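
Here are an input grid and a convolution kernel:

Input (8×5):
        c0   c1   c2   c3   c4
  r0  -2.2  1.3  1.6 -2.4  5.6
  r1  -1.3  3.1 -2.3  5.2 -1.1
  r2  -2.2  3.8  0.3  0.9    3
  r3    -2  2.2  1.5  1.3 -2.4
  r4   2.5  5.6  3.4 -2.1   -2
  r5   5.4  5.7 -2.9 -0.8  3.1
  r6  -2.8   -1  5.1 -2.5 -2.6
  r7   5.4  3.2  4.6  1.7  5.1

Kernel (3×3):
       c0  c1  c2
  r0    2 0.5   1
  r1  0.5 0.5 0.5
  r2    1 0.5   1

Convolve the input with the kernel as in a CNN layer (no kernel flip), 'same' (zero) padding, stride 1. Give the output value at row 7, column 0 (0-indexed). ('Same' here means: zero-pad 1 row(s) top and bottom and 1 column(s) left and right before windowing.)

The receptive field on the zero-padded input at this output position is [0 -2.8 -1 / 0 5.4 3.2 / 0 0 0]. Elementwise product with the kernel and sum: 0·2 + -2.8·0.5 + -1·1 + 0·0.5 + 5.4·0.5 + 3.2·0.5 + 0·1 + 0·0.5 + 0·1.

1.9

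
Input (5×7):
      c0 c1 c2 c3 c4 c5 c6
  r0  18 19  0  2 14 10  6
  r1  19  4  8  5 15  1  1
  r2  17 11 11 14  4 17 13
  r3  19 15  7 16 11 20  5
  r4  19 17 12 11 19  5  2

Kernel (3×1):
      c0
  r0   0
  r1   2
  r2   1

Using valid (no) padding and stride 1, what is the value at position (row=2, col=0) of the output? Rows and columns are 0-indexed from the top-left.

57

The receptive field on the input at this output position is [17 / 19 / 19]. Elementwise product with the kernel and sum: 19·2 + 19·1.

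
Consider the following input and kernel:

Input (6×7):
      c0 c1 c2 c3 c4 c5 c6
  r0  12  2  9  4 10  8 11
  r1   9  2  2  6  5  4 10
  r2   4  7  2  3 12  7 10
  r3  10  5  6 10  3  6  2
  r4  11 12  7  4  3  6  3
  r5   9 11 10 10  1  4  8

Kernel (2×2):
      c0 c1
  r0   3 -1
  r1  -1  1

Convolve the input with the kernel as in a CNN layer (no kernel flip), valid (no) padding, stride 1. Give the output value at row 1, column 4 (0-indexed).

The receptive field on the input at this output position is [5 4 / 12 7]. Elementwise product with the kernel and sum: 5·3 + 4·-1 + 12·-1 + 7·1.

6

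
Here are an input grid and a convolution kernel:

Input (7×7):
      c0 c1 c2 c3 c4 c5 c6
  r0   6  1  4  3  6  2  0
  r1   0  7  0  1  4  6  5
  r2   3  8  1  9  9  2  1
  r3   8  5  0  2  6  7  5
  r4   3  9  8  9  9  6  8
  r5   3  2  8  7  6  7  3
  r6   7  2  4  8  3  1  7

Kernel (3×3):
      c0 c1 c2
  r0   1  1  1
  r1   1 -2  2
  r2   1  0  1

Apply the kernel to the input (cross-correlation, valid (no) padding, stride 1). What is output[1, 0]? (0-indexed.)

The receptive field on the input at this output position is [0 7 0 / 3 8 1 / 8 5 0]. Elementwise product with the kernel and sum: 0·1 + 7·1 + 0·1 + 3·1 + 8·-2 + 1·2 + 8·1 + 0·1.

4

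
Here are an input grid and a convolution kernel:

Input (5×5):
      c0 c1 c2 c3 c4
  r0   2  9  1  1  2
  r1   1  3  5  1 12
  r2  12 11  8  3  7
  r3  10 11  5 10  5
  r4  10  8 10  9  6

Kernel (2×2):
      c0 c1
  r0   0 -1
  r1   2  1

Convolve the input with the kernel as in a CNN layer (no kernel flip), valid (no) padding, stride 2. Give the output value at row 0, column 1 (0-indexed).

The receptive field on the input at this output position is [1 1 / 5 1]. Elementwise product with the kernel and sum: 1·-1 + 5·2 + 1·1.

10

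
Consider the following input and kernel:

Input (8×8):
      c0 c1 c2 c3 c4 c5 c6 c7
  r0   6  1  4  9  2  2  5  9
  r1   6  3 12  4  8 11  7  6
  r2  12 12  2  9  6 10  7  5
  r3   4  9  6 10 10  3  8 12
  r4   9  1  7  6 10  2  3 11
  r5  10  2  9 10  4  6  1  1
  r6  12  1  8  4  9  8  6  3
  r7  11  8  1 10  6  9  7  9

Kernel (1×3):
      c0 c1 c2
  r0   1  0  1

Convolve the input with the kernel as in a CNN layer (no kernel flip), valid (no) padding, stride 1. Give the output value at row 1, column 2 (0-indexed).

20

The receptive field on the input at this output position is [12 4 8]. Elementwise product with the kernel and sum: 12·1 + 8·1.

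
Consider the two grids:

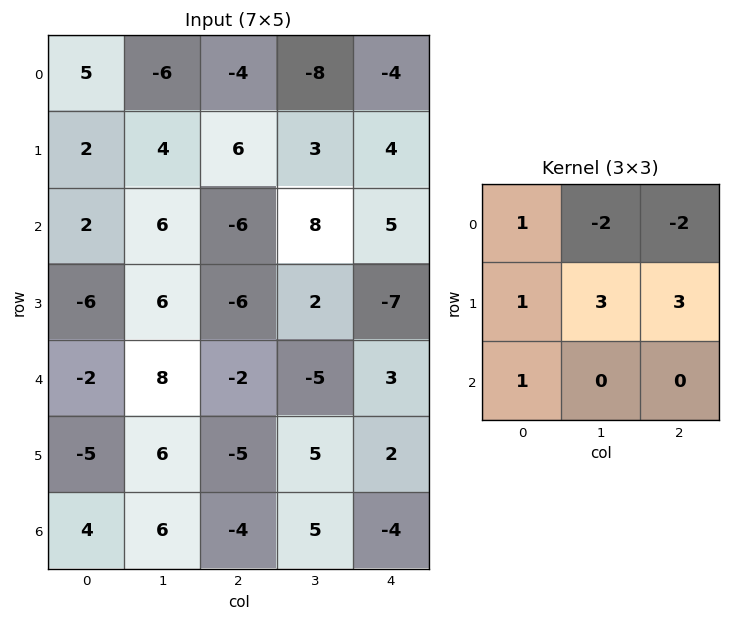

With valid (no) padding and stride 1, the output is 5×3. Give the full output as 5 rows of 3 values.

Output[0,0]: The receptive field on the input at this output position is [5 -6 -4 / 2 4 6 / 2 6 -6]. Elementwise product with the kernel and sum: 5·1 + -6·-2 + -4·-2 + 2·1 + 4·3 + 6·3 + 2·1.
Output[0,1]: The receptive field on the input at this output position is [-6 -4 -8 / 4 6 3 / 6 -6 8]. Elementwise product with the kernel and sum: -6·1 + -4·-2 + -8·-2 + 4·1 + 6·3 + 3·3 + 6·1.

59 55 41
-22 4 19
-6 4 -55
5 7 -9
-12 34 14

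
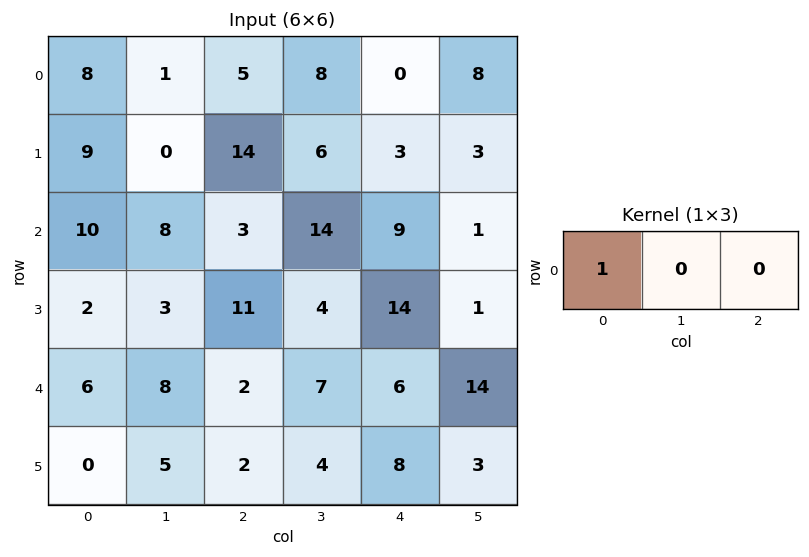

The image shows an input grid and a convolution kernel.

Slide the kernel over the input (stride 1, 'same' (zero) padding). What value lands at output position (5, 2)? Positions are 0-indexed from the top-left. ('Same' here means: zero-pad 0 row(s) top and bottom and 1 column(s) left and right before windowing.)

The receptive field on the zero-padded input at this output position is [5 2 4]. Elementwise product with the kernel and sum: 5·1.

5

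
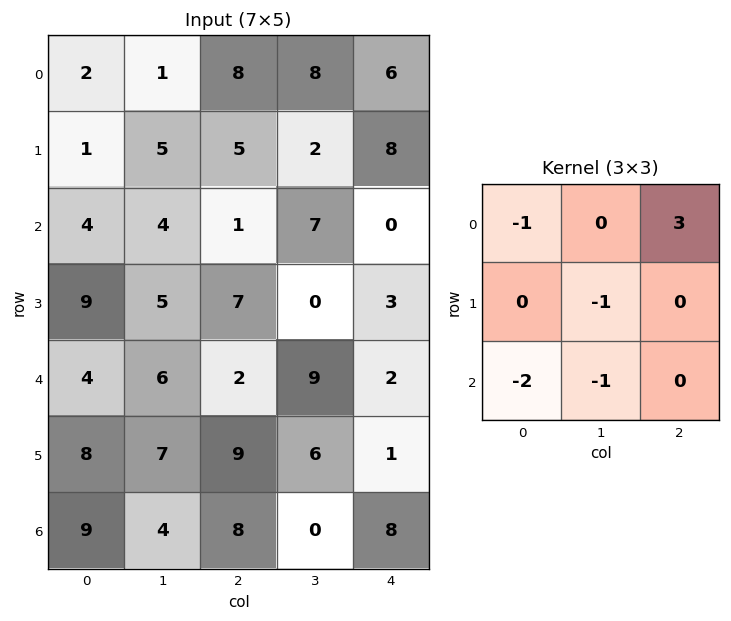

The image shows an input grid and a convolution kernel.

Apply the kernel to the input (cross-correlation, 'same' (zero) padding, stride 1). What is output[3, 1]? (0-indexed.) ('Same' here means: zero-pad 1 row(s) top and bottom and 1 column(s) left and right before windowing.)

The receptive field on the zero-padded input at this output position is [4 4 1 / 9 5 7 / 4 6 2]. Elementwise product with the kernel and sum: 4·-1 + 1·3 + 5·-1 + 4·-2 + 6·-1.

-20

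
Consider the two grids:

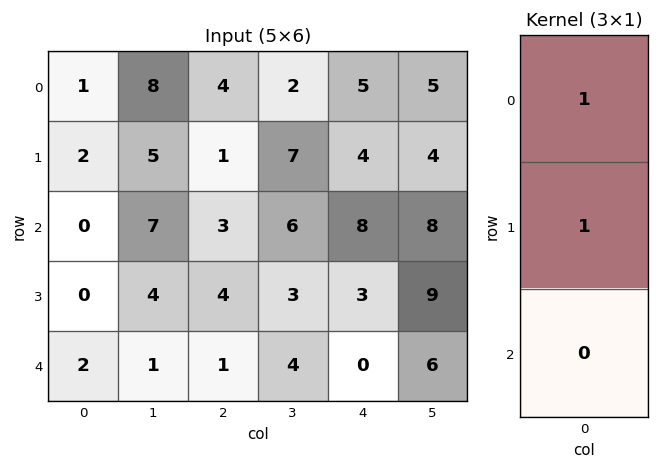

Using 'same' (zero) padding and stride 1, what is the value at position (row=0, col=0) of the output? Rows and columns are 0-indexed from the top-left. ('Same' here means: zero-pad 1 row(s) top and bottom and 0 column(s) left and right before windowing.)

The receptive field on the zero-padded input at this output position is [0 / 1 / 2]. Elementwise product with the kernel and sum: 0·1 + 1·1.

1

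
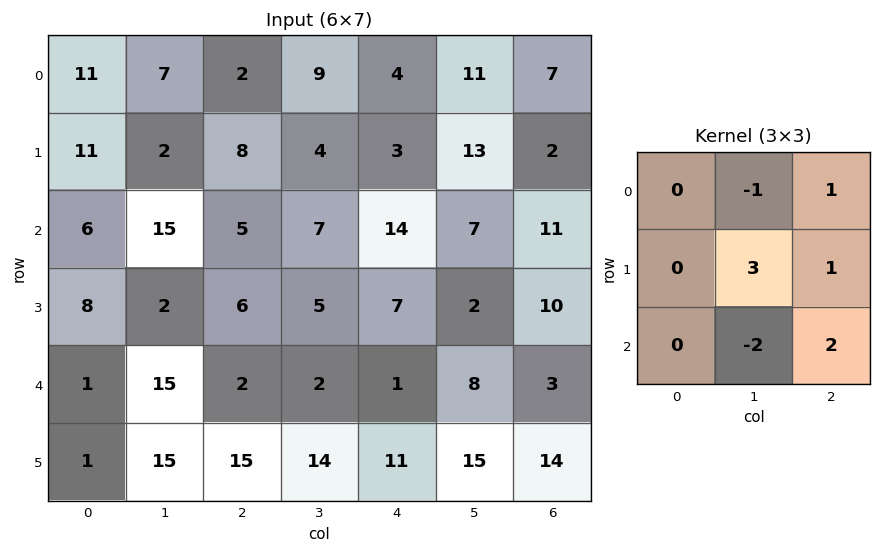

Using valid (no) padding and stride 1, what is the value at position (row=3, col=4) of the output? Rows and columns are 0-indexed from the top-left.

33

The receptive field on the input at this output position is [7 2 10 / 1 8 3 / 11 15 14]. Elementwise product with the kernel and sum: 2·-1 + 10·1 + 8·3 + 3·1 + 15·-2 + 14·2.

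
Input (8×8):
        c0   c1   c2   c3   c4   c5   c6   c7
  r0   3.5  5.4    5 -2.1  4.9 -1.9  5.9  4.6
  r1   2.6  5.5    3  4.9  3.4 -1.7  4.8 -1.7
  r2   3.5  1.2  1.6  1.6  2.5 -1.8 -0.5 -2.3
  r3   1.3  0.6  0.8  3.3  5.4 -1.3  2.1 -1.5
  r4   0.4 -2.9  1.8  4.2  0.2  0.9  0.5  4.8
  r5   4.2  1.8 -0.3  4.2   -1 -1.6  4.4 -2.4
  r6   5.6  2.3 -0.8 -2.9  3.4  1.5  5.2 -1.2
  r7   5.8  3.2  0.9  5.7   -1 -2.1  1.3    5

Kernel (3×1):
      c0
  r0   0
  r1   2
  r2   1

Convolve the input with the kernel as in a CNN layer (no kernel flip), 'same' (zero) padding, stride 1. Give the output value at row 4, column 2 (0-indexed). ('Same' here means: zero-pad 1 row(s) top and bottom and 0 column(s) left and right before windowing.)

The receptive field on the zero-padded input at this output position is [0.8 / 1.8 / -0.3]. Elementwise product with the kernel and sum: 1.8·2 + -0.3·1.

3.3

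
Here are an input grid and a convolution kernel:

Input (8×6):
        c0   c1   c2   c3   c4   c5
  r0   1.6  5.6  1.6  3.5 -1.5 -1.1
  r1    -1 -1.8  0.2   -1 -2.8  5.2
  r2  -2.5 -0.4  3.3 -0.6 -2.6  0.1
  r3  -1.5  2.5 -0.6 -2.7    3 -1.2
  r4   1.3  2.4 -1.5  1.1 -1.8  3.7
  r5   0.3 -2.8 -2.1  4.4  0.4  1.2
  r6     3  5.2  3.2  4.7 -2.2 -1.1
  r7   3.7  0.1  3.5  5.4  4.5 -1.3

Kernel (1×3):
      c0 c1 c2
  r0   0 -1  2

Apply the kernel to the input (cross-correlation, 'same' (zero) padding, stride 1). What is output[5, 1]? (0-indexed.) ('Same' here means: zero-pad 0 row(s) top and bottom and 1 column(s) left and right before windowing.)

-1.4

The receptive field on the zero-padded input at this output position is [0.3 -2.8 -2.1]. Elementwise product with the kernel and sum: -2.8·-1 + -2.1·2.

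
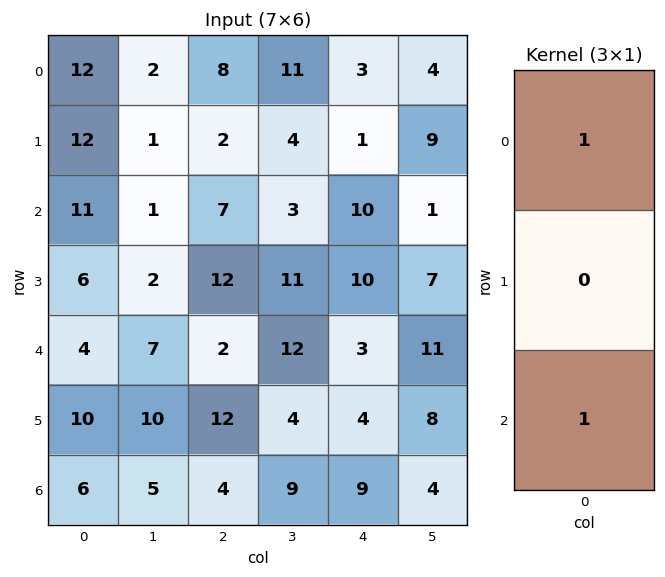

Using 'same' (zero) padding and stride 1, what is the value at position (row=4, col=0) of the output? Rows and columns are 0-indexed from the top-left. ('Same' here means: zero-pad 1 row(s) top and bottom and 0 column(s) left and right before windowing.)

16

The receptive field on the zero-padded input at this output position is [6 / 4 / 10]. Elementwise product with the kernel and sum: 6·1 + 10·1.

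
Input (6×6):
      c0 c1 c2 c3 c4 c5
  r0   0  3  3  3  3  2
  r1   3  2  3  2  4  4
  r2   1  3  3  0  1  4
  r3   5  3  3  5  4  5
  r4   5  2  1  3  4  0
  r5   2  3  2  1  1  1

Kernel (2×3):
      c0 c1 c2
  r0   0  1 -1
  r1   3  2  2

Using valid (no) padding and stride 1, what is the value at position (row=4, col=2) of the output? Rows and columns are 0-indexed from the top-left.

The receptive field on the input at this output position is [1 3 4 / 2 1 1]. Elementwise product with the kernel and sum: 3·1 + 4·-1 + 2·3 + 1·2 + 1·2.

9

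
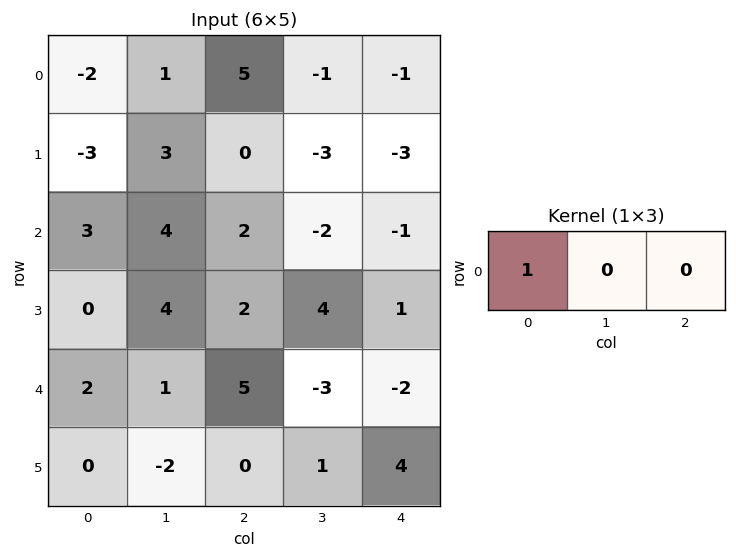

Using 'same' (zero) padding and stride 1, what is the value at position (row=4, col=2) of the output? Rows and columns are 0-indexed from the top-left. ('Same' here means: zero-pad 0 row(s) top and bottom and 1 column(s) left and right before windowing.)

The receptive field on the zero-padded input at this output position is [1 5 -3]. Elementwise product with the kernel and sum: 1·1.

1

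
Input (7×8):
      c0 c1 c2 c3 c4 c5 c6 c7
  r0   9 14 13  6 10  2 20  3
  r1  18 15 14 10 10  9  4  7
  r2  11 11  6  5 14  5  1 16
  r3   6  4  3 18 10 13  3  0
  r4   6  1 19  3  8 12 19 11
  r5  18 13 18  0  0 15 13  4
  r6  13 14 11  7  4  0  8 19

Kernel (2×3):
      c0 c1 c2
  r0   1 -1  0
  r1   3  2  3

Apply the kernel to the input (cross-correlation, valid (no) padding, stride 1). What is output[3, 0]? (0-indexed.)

The receptive field on the input at this output position is [6 4 3 / 6 1 19]. Elementwise product with the kernel and sum: 6·1 + 4·-1 + 6·3 + 1·2 + 19·3.

79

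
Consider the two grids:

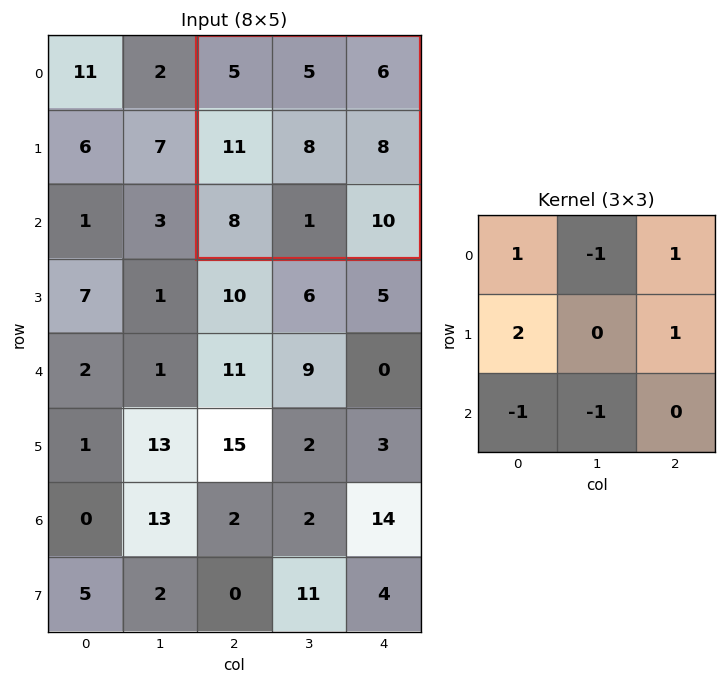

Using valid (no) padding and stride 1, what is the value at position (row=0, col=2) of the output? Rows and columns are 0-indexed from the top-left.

The receptive field on the input at this output position is [5 5 6 / 11 8 8 / 8 1 10]. Elementwise product with the kernel and sum: 5·1 + 5·-1 + 6·1 + 11·2 + 8·1 + 8·-1 + 1·-1.

27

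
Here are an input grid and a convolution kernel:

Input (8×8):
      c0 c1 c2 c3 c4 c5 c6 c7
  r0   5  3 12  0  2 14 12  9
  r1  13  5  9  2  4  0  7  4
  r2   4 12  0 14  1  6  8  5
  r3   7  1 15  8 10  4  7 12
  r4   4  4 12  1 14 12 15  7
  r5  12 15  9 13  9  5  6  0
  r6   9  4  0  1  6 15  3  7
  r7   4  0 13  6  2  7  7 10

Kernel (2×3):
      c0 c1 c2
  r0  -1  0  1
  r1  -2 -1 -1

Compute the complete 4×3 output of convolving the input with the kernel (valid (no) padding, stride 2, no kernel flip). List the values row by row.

-33 -34 -5
-34 -47 -24
-40 -38 -28
-30 -28 -21

Output[0,0]: The receptive field on the input at this output position is [5 3 12 / 13 5 9]. Elementwise product with the kernel and sum: 5·-1 + 12·1 + 13·-2 + 5·-1 + 9·-1.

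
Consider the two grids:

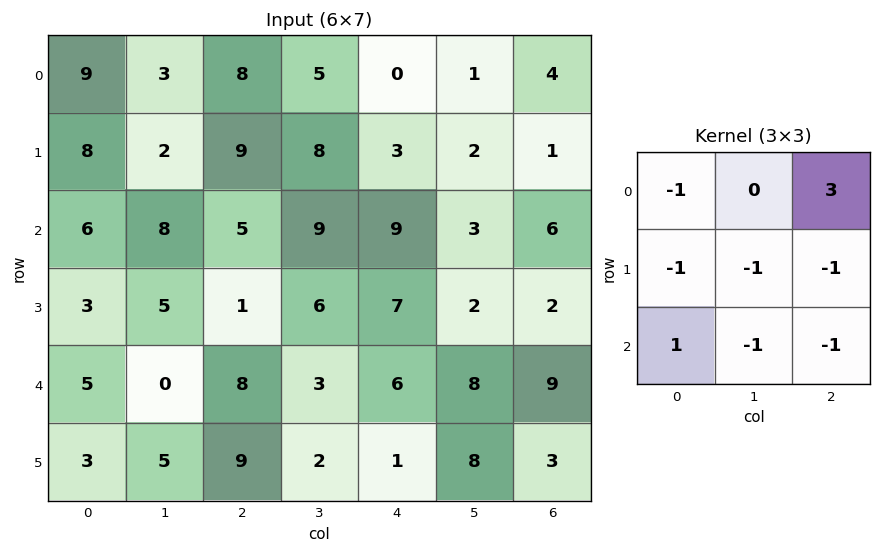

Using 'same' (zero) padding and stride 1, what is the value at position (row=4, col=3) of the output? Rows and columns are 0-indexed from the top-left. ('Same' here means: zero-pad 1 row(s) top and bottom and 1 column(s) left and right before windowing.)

The receptive field on the zero-padded input at this output position is [1 6 7 / 8 3 6 / 9 2 1]. Elementwise product with the kernel and sum: 1·-1 + 7·3 + 8·-1 + 3·-1 + 6·-1 + 9·1 + 2·-1 + 1·-1.

9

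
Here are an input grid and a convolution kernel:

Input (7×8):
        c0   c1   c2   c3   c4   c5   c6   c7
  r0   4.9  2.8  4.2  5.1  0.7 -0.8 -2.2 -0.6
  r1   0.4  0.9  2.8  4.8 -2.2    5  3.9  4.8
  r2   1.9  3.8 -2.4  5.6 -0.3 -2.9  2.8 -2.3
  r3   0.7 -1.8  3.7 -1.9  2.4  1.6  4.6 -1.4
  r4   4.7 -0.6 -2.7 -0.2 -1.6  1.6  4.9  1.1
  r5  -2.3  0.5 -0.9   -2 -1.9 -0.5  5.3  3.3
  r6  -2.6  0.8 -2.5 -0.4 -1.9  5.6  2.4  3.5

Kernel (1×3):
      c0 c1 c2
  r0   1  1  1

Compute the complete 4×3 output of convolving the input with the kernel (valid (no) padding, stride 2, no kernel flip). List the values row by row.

Output[0,0]: The receptive field on the input at this output position is [4.9 2.8 4.2]. Elementwise product with the kernel and sum: 4.9·1 + 2.8·1 + 4.2·1.

11.9 10 -2.3
3.3 2.9 -0.4
1.4 -4.5 4.9
-4.3 -4.8 6.1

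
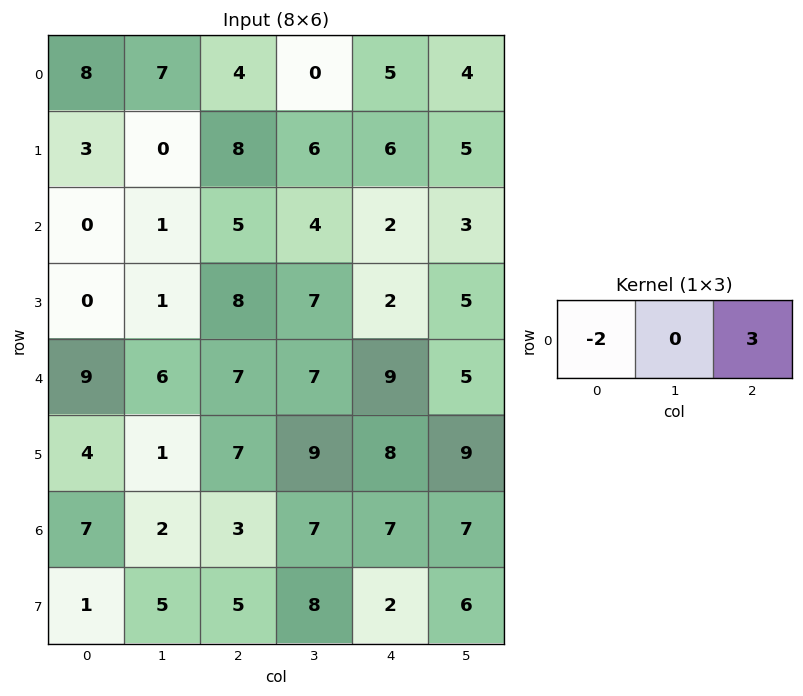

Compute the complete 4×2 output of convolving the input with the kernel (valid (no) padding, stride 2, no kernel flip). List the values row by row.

-4 7
15 -4
3 13
-5 15

Output[0,0]: The receptive field on the input at this output position is [8 7 4]. Elementwise product with the kernel and sum: 8·-2 + 4·3.
Output[0,1]: The receptive field on the input at this output position is [4 0 5]. Elementwise product with the kernel and sum: 4·-2 + 5·3.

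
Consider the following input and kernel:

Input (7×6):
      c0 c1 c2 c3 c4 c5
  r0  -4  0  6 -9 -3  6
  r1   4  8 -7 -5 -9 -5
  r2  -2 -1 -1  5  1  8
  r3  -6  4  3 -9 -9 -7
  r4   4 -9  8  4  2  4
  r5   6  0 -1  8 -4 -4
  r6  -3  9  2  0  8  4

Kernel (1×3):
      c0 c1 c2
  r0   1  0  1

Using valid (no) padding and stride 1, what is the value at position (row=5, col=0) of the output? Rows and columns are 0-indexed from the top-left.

The receptive field on the input at this output position is [6 0 -1]. Elementwise product with the kernel and sum: 6·1 + -1·1.

5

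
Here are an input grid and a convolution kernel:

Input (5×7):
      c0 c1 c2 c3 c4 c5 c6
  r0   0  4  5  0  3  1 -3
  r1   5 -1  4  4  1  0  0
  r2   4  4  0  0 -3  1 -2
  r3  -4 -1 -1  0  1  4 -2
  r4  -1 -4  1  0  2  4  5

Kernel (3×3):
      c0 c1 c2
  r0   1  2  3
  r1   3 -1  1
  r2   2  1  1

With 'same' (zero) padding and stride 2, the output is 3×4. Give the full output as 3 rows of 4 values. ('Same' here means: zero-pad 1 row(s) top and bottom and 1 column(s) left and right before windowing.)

Output[0,0]: The receptive field on the zero-padded input at this output position is [0 0 0 / 0 0 4 / 0 5 -1]. Elementwise product with the kernel and sum: 0·1 + 0·2 + 0·3 + 0·3 + 0·-1 + 4·1 + 0·2 + 5·1 + -1·1.

8 13 7 6
2 28 15 11
-14 -16 16 7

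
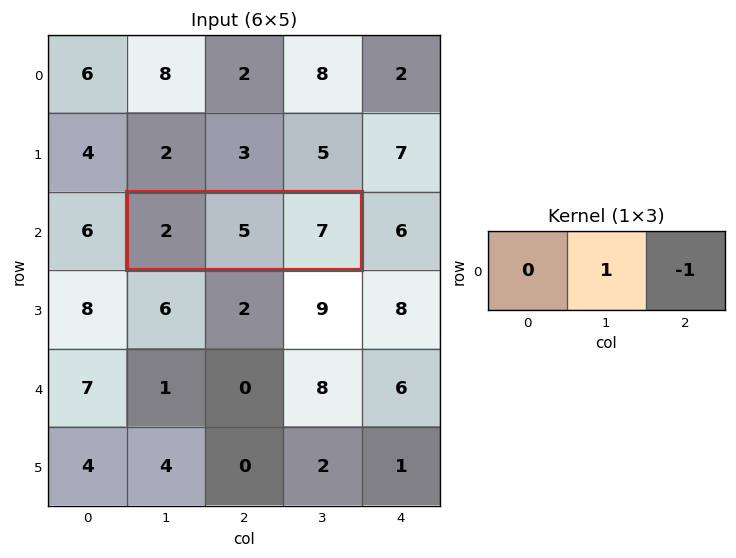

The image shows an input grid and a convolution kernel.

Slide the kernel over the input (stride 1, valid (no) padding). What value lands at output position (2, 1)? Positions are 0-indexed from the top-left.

-2

The receptive field on the input at this output position is [2 5 7]. Elementwise product with the kernel and sum: 5·1 + 7·-1.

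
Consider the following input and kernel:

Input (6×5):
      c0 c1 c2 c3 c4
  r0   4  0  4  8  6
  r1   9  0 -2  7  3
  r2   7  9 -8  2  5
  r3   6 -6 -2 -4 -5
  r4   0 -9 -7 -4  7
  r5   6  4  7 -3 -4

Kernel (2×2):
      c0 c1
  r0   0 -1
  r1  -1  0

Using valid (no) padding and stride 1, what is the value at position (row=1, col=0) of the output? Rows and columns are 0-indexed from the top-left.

The receptive field on the input at this output position is [9 0 / 7 9]. Elementwise product with the kernel and sum: 0·-1 + 7·-1.

-7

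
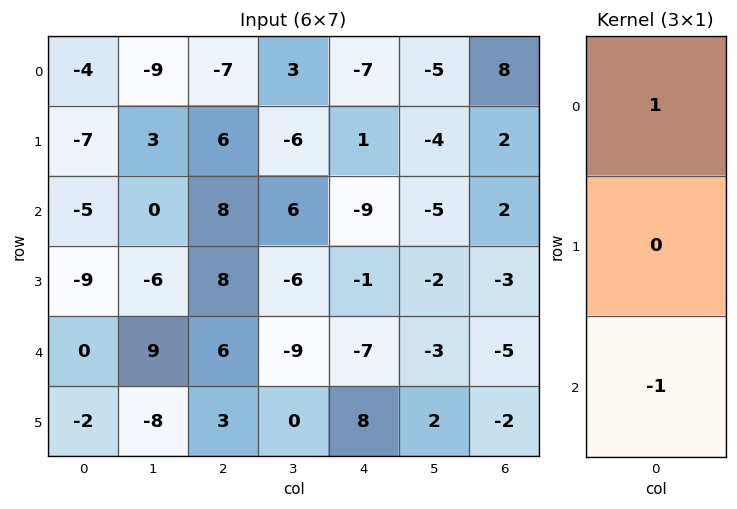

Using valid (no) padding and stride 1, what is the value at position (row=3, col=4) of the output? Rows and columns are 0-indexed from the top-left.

The receptive field on the input at this output position is [-1 / -7 / 8]. Elementwise product with the kernel and sum: -1·1 + 8·-1.

-9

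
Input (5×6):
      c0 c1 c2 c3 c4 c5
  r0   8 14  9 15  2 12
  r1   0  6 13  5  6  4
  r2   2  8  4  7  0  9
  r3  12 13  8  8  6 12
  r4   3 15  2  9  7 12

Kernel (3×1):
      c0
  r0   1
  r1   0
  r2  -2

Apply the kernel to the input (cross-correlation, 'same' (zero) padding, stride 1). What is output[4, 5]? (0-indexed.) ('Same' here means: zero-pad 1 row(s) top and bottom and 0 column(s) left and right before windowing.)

12

The receptive field on the zero-padded input at this output position is [12 / 12 / 0]. Elementwise product with the kernel and sum: 12·1 + 0·-2.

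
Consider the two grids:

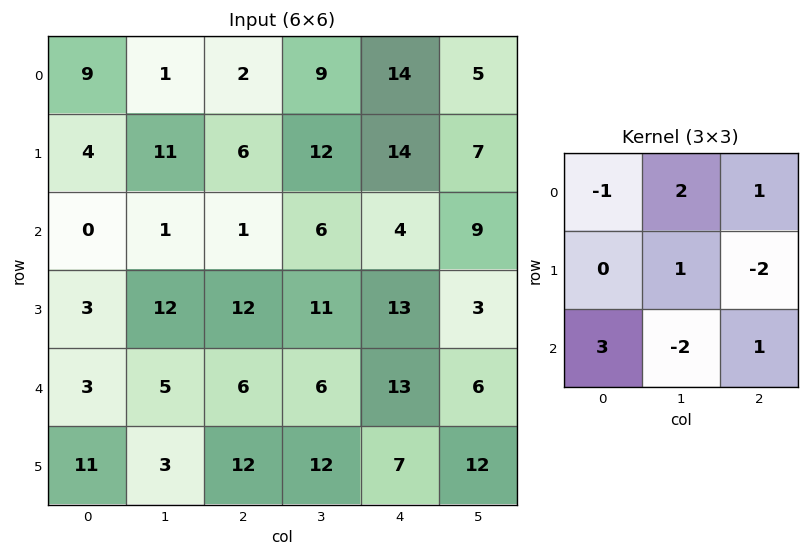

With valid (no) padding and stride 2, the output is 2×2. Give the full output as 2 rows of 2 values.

-7 9
-4 19

Output[0,0]: The receptive field on the input at this output position is [9 1 2 / 4 11 6 / 0 1 1]. Elementwise product with the kernel and sum: 9·-1 + 1·2 + 2·1 + 11·1 + 6·-2 + 0·3 + 1·-2 + 1·1.
Output[0,1]: The receptive field on the input at this output position is [2 9 14 / 6 12 14 / 1 6 4]. Elementwise product with the kernel and sum: 2·-1 + 9·2 + 14·1 + 12·1 + 14·-2 + 1·3 + 6·-2 + 4·1.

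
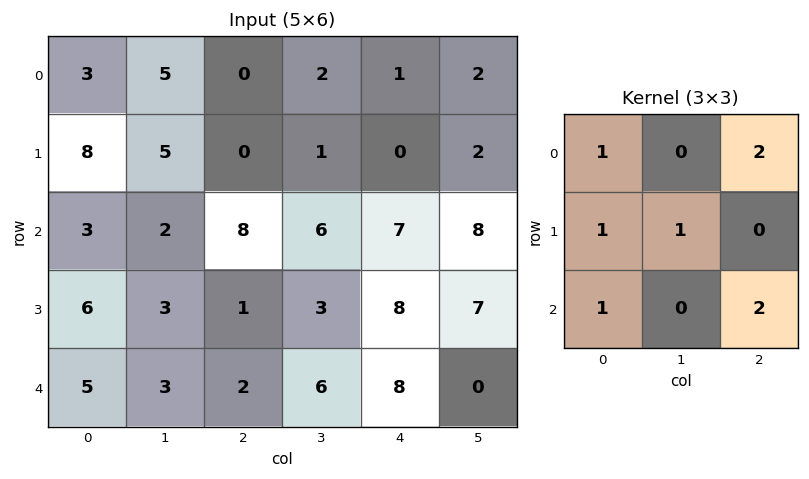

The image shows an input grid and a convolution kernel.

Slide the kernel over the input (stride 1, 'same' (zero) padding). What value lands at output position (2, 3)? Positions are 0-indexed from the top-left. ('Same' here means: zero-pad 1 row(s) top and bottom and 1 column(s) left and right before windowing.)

31

The receptive field on the zero-padded input at this output position is [0 1 0 / 8 6 7 / 1 3 8]. Elementwise product with the kernel and sum: 0·1 + 0·2 + 8·1 + 6·1 + 1·1 + 8·2.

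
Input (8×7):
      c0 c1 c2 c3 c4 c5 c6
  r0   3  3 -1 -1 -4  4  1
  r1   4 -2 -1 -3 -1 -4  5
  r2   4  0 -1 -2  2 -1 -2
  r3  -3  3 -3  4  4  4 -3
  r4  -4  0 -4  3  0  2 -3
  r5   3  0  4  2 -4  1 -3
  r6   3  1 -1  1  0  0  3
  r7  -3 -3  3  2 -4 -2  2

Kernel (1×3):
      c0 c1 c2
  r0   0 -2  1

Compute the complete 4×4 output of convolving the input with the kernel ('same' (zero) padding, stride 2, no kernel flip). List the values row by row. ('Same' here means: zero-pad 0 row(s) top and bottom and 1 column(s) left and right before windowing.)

Output[0,0]: The receptive field on the zero-padded input at this output position is [0 3 3]. Elementwise product with the kernel and sum: 3·-2 + 3·1.

-3 1 12 -2
-8 0 -5 4
8 11 2 6
-5 3 0 -6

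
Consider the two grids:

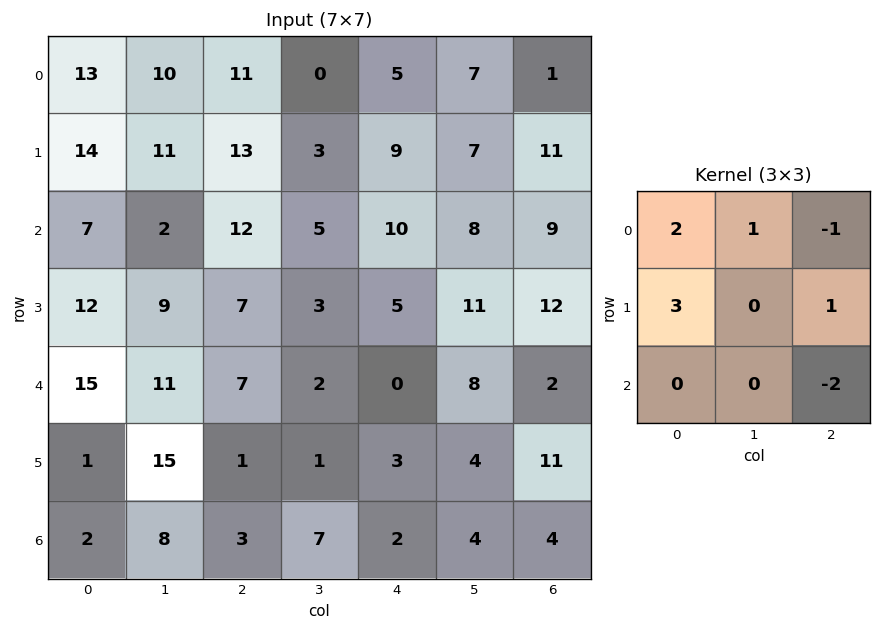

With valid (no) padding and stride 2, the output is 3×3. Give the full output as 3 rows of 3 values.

56 45 36
33 45 42
32 18 18

Output[0,0]: The receptive field on the input at this output position is [13 10 11 / 14 11 13 / 7 2 12]. Elementwise product with the kernel and sum: 13·2 + 10·1 + 11·-1 + 14·3 + 13·1 + 12·-2.
Output[0,1]: The receptive field on the input at this output position is [11 0 5 / 13 3 9 / 12 5 10]. Elementwise product with the kernel and sum: 11·2 + 0·1 + 5·-1 + 13·3 + 9·1 + 10·-2.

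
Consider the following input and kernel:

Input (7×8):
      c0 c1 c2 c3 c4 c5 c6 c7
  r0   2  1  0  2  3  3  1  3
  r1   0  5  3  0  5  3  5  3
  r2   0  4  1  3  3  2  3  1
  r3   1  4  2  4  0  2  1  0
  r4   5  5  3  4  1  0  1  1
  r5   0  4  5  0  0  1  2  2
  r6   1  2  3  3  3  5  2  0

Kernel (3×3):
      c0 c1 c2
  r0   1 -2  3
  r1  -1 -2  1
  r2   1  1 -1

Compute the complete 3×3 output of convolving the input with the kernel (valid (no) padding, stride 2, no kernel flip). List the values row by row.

Output[0,0]: The receptive field on the input at this output position is [2 1 0 / 0 5 3 / 0 4 1]. Elementwise product with the kernel and sum: 2·1 + 1·-2 + 0·3 + 0·-1 + 5·-2 + 3·1 + 0·1 + 4·1 + 1·-1.
Output[0,1]: The receptive field on the input at this output position is [0 2 3 / 3 0 5 / 1 3 3]. Elementwise product with the kernel and sum: 0·1 + 2·-2 + 3·3 + 3·-1 + 0·-2 + 5·1 + 1·1 + 3·1 + 3·-1.

-4 8 -4
-5 0 5
1 -4 10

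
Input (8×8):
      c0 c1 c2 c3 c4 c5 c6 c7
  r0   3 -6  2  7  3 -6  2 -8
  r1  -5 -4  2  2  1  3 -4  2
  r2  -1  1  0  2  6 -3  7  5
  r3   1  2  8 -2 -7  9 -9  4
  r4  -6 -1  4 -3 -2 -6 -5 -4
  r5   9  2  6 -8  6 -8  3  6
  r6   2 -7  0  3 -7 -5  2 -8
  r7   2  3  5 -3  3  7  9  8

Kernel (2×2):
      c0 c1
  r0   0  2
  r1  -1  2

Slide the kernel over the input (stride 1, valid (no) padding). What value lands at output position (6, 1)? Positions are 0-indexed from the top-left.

7

The receptive field on the input at this output position is [-7 0 / 3 5]. Elementwise product with the kernel and sum: 0·2 + 3·-1 + 5·2.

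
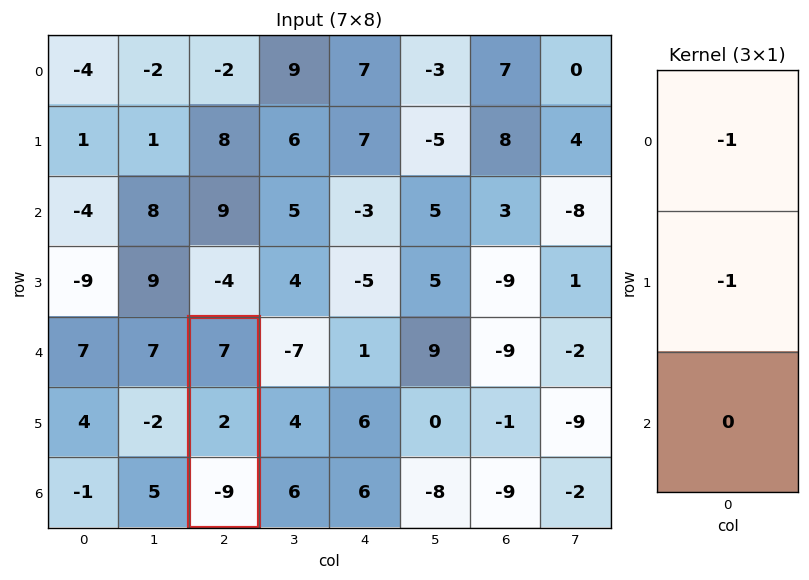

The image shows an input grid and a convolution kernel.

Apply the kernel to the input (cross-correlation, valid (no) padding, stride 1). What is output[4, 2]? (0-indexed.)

-9

The receptive field on the input at this output position is [7 / 2 / -9]. Elementwise product with the kernel and sum: 7·-1 + 2·-1.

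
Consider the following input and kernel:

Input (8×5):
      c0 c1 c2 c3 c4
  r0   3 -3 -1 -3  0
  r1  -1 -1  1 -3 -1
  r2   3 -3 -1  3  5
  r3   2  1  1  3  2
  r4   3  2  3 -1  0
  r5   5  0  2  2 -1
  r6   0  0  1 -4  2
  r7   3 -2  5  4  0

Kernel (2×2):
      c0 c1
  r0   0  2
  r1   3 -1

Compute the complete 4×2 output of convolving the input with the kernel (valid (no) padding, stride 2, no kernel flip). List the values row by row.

-8 0
-1 6
19 2
11 3

Output[0,0]: The receptive field on the input at this output position is [3 -3 / -1 -1]. Elementwise product with the kernel and sum: -3·2 + -1·3 + -1·-1.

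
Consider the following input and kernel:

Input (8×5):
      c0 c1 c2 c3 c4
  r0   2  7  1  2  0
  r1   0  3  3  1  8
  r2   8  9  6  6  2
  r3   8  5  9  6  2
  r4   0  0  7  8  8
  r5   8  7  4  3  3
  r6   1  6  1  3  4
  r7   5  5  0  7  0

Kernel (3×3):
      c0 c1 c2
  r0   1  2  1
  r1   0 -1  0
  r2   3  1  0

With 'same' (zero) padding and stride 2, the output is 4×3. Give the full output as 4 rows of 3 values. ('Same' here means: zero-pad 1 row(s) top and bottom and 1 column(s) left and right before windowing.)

-2 11 11
3 28 35
29 47 14
27 32 26

Output[0,0]: The receptive field on the zero-padded input at this output position is [0 0 0 / 0 2 7 / 0 0 3]. Elementwise product with the kernel and sum: 0·1 + 0·2 + 0·1 + 2·-1 + 0·3 + 0·1.
Output[0,1]: The receptive field on the zero-padded input at this output position is [0 0 0 / 7 1 2 / 3 3 1]. Elementwise product with the kernel and sum: 0·1 + 0·2 + 0·1 + 1·-1 + 3·3 + 3·1.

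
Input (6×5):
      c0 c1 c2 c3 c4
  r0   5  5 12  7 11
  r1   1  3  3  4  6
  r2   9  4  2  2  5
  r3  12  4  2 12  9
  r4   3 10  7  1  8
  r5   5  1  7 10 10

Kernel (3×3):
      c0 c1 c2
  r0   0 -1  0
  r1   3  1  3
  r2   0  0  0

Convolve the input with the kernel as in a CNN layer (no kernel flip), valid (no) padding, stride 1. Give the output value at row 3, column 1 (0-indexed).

38

The receptive field on the input at this output position is [4 2 12 / 10 7 1 / 1 7 10]. Elementwise product with the kernel and sum: 2·-1 + 10·3 + 7·1 + 1·3.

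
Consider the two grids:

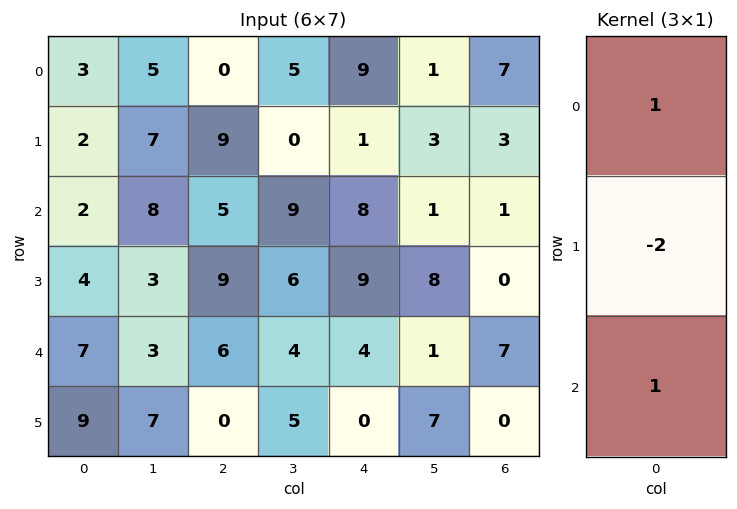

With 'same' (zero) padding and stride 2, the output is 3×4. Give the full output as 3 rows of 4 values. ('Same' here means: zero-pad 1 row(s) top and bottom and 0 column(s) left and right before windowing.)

-4 9 -17 -11
2 8 -6 1
-1 -3 1 -14

Output[0,0]: The receptive field on the zero-padded input at this output position is [0 / 3 / 2]. Elementwise product with the kernel and sum: 0·1 + 3·-2 + 2·1.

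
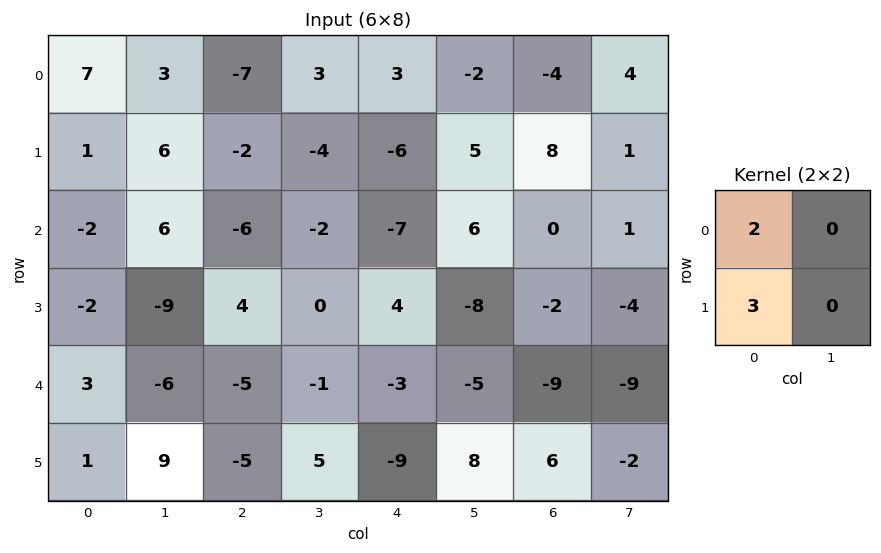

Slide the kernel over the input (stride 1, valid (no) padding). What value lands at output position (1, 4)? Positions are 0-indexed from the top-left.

-33

The receptive field on the input at this output position is [-6 5 / -7 6]. Elementwise product with the kernel and sum: -6·2 + -7·3.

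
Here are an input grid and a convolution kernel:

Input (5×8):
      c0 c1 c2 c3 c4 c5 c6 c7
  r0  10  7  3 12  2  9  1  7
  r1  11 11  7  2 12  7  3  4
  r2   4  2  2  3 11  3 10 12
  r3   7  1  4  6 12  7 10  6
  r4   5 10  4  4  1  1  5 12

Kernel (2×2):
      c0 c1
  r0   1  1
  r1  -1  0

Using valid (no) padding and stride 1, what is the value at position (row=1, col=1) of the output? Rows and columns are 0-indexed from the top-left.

16

The receptive field on the input at this output position is [11 7 / 2 2]. Elementwise product with the kernel and sum: 11·1 + 7·1 + 2·-1.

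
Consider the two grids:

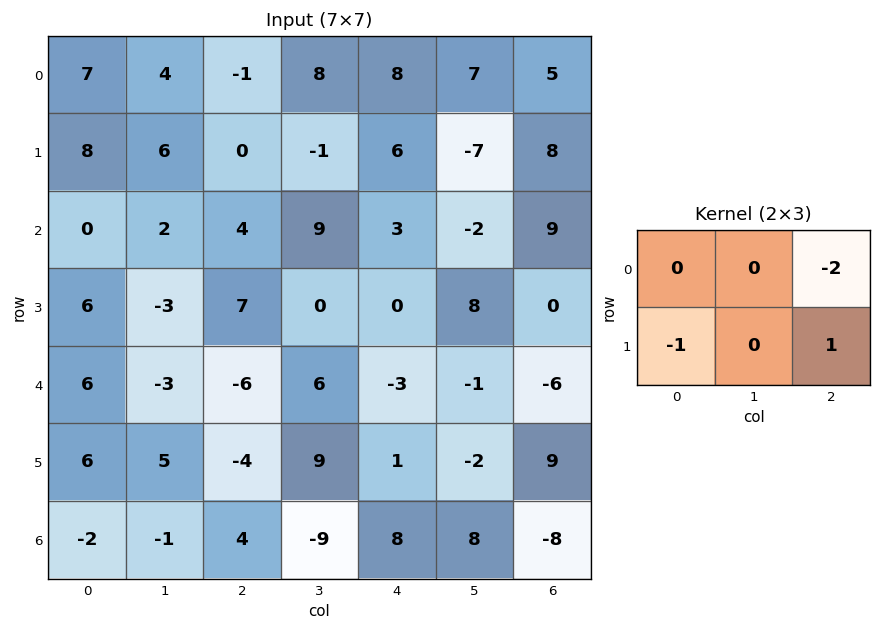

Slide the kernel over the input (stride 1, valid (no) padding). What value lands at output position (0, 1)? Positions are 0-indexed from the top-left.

The receptive field on the input at this output position is [4 -1 8 / 6 0 -1]. Elementwise product with the kernel and sum: 8·-2 + 6·-1 + -1·1.

-23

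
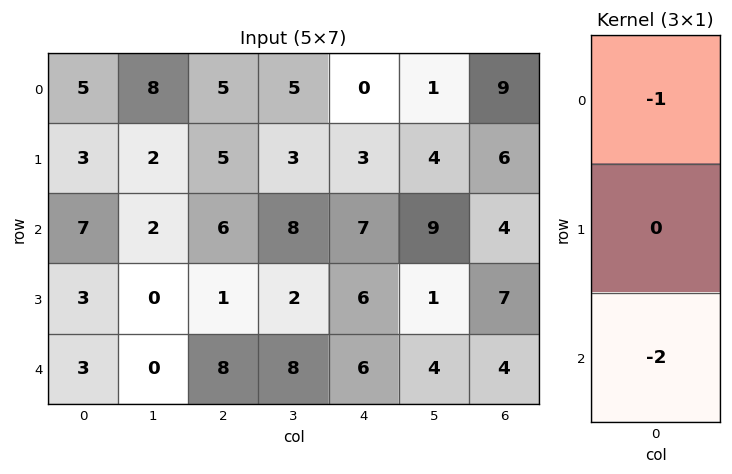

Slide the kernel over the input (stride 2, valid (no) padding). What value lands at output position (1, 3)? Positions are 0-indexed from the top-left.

The receptive field on the input at this output position is [4 / 7 / 4]. Elementwise product with the kernel and sum: 4·-1 + 4·-2.

-12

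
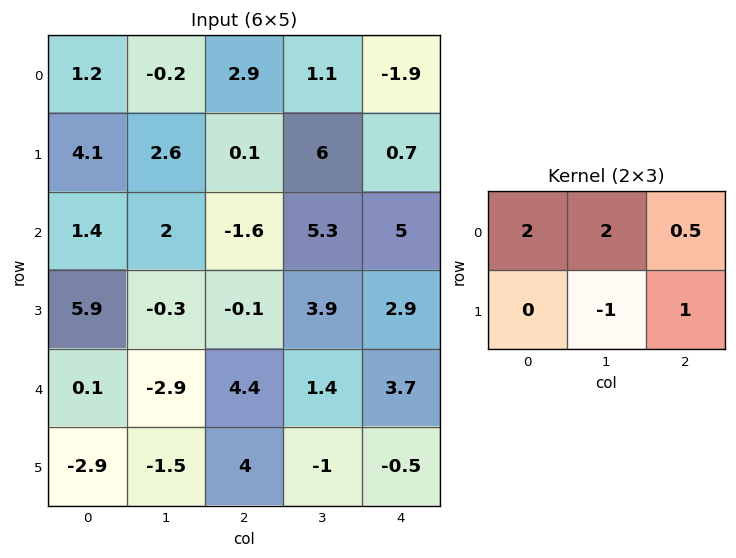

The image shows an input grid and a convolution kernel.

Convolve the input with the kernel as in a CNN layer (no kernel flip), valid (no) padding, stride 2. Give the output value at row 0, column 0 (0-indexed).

The receptive field on the input at this output position is [1.2 -0.2 2.9 / 4.1 2.6 0.1]. Elementwise product with the kernel and sum: 1.2·2 + -0.2·2 + 2.9·0.5 + 2.6·-1 + 0.1·1.

0.95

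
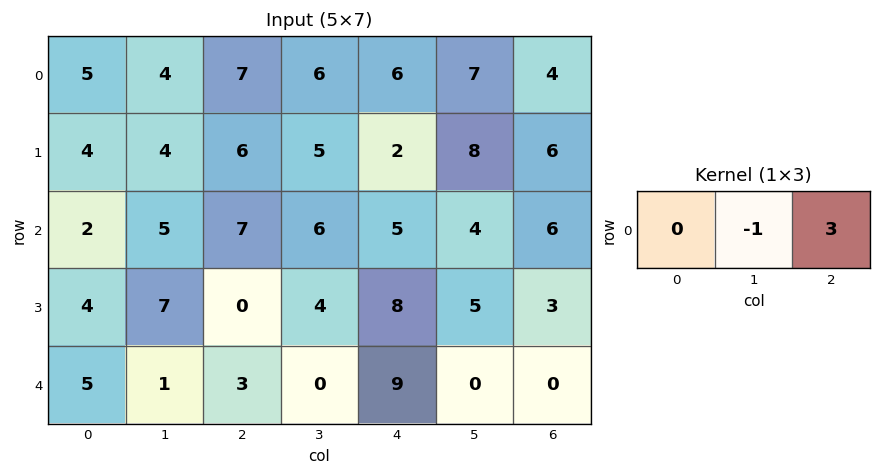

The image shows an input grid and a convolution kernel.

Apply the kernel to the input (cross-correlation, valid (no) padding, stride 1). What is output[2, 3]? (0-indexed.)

7

The receptive field on the input at this output position is [6 5 4]. Elementwise product with the kernel and sum: 5·-1 + 4·3.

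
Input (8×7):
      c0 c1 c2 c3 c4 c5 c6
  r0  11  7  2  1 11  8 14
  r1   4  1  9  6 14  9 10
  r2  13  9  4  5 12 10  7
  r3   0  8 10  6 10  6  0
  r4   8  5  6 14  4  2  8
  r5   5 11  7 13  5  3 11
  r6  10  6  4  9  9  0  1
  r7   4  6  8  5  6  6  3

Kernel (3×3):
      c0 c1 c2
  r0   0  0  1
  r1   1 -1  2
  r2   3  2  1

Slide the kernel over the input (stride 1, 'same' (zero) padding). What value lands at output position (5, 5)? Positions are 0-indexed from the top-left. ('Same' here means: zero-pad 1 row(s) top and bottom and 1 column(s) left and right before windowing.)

The receptive field on the zero-padded input at this output position is [4 2 8 / 5 3 11 / 9 0 1]. Elementwise product with the kernel and sum: 8·1 + 5·1 + 3·-1 + 11·2 + 9·3 + 0·2 + 1·1.

60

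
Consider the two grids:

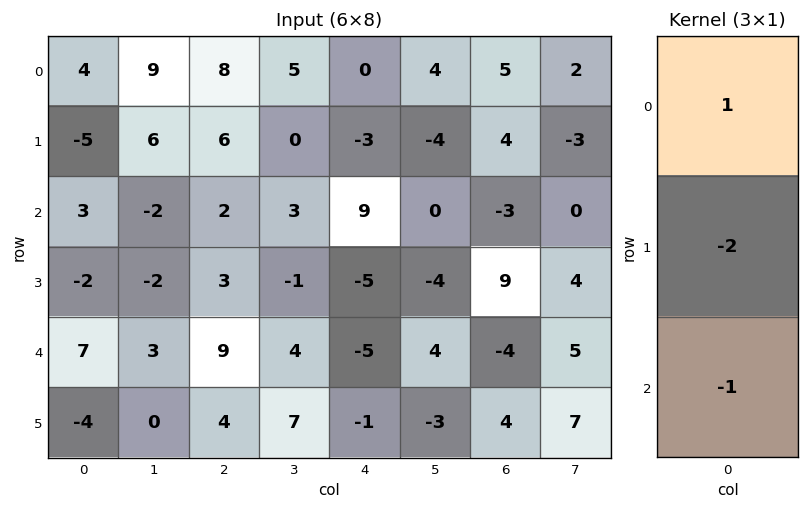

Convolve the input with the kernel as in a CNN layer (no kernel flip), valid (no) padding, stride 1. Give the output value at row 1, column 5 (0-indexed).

The receptive field on the input at this output position is [-4 / 0 / -4]. Elementwise product with the kernel and sum: -4·1 + 0·-2 + -4·-1.

0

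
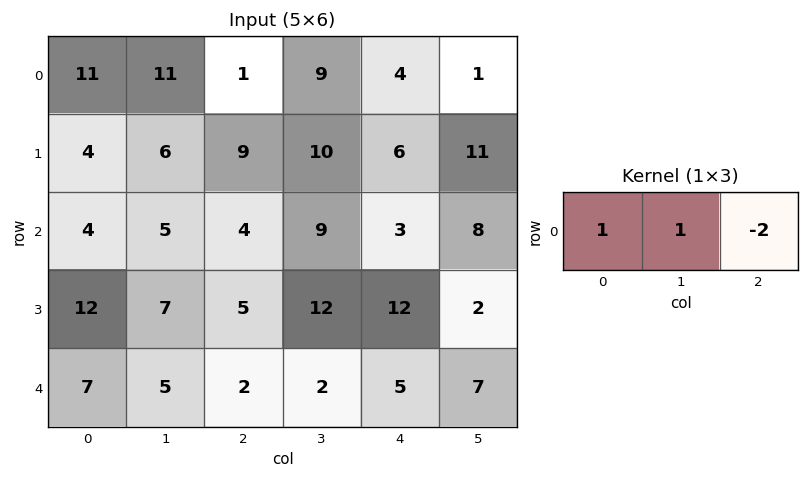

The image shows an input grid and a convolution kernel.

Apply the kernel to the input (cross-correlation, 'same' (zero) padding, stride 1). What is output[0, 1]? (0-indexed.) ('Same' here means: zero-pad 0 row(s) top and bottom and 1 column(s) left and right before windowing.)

20

The receptive field on the zero-padded input at this output position is [11 11 1]. Elementwise product with the kernel and sum: 11·1 + 11·1 + 1·-2.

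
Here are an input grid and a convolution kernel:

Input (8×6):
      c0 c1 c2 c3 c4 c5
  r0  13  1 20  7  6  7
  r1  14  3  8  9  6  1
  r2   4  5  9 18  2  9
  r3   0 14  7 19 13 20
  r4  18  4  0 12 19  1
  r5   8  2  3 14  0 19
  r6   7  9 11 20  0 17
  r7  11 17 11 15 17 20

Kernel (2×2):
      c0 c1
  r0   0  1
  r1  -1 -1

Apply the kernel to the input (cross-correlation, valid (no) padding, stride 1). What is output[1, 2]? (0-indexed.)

-18

The receptive field on the input at this output position is [8 9 / 9 18]. Elementwise product with the kernel and sum: 9·1 + 9·-1 + 18·-1.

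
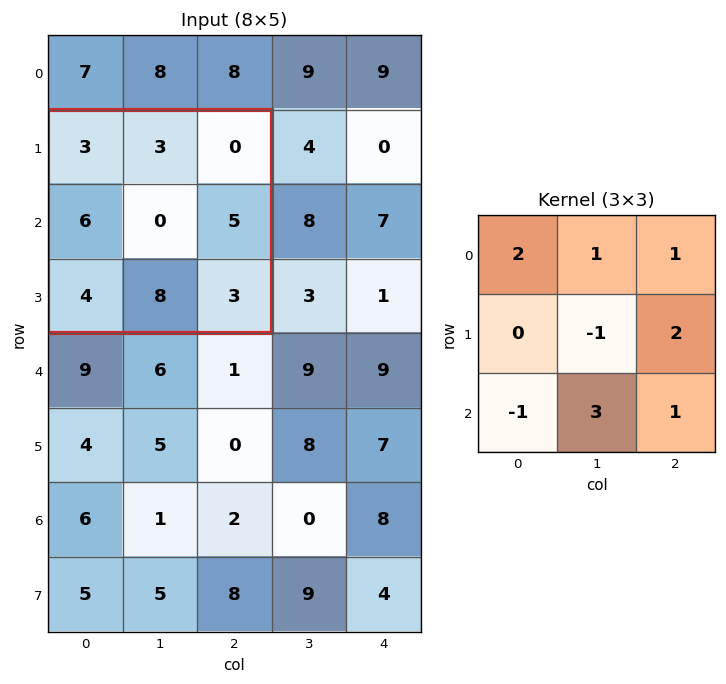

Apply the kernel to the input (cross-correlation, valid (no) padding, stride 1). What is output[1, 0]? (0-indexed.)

The receptive field on the input at this output position is [3 3 0 / 6 0 5 / 4 8 3]. Elementwise product with the kernel and sum: 3·2 + 3·1 + 0·1 + 0·-1 + 5·2 + 4·-1 + 8·3 + 3·1.

42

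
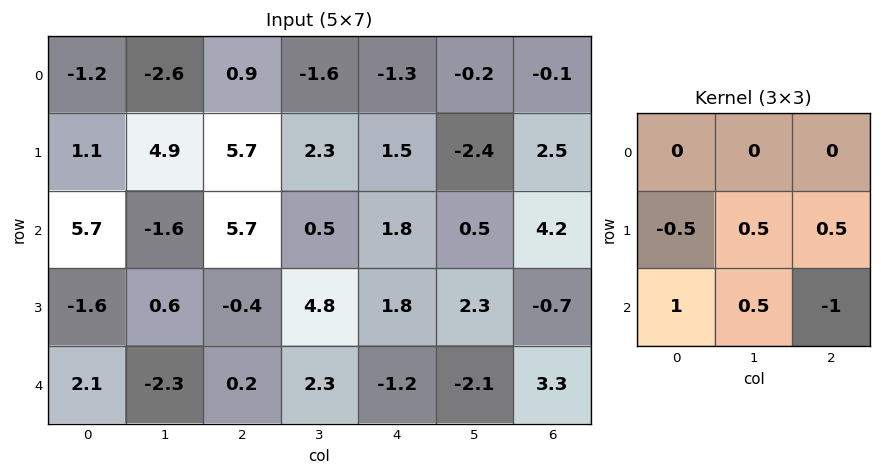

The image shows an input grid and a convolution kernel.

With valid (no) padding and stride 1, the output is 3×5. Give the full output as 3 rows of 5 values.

3.95 2.3 3.2 -0.7 -2.85
-1.7 -0.5 -1.5 4.3 5.1
1.65 -2.6 6.05 3.45 -5.65

Output[0,0]: The receptive field on the input at this output position is [-1.2 -2.6 0.9 / 1.1 4.9 5.7 / 5.7 -1.6 5.7]. Elementwise product with the kernel and sum: 1.1·-0.5 + 4.9·0.5 + 5.7·0.5 + 5.7·1 + -1.6·0.5 + 5.7·-1.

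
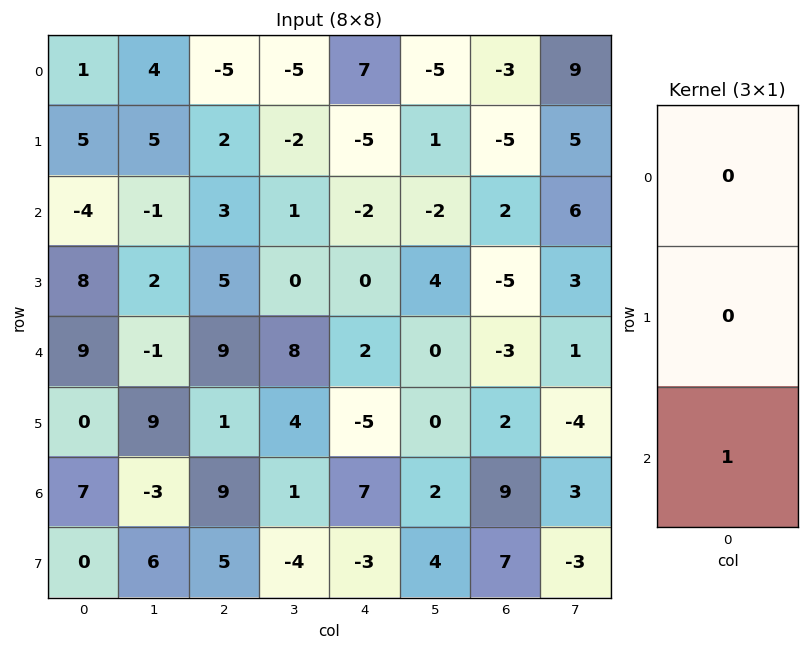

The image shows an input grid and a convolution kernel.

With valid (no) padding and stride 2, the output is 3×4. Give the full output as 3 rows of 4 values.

-4 3 -2 2
9 9 2 -3
7 9 7 9

Output[0,0]: The receptive field on the input at this output position is [1 / 5 / -4]. Elementwise product with the kernel and sum: -4·1.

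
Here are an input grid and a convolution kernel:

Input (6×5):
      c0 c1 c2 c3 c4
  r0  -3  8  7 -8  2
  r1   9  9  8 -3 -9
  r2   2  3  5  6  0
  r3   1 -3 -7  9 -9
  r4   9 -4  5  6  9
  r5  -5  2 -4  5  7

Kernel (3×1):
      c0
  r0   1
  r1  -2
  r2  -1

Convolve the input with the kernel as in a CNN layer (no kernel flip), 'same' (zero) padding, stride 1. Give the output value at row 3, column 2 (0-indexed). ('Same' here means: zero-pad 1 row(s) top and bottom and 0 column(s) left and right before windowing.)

The receptive field on the zero-padded input at this output position is [5 / -7 / 5]. Elementwise product with the kernel and sum: 5·1 + -7·-2 + 5·-1.

14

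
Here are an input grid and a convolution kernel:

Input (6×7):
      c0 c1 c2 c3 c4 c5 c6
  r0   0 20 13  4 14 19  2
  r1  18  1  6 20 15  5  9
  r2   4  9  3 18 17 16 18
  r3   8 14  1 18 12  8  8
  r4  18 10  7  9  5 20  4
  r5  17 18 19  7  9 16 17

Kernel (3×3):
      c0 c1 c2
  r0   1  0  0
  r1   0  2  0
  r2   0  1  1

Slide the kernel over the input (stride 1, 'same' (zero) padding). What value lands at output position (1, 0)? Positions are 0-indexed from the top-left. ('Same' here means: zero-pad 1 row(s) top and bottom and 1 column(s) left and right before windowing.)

The receptive field on the zero-padded input at this output position is [0 0 20 / 0 18 1 / 0 4 9]. Elementwise product with the kernel and sum: 0·1 + 18·2 + 4·1 + 9·1.

49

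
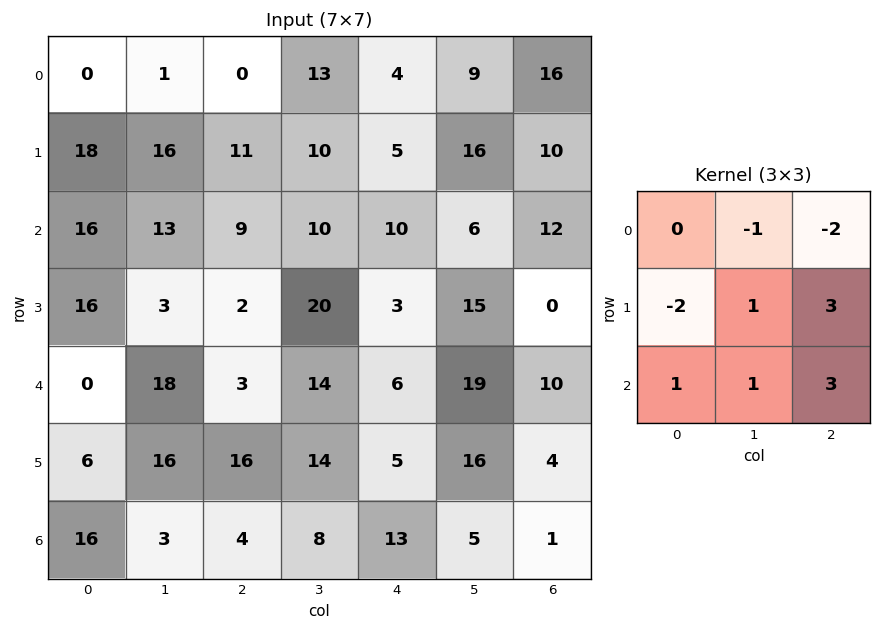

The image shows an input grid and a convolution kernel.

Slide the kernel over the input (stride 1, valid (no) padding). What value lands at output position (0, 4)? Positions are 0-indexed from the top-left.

47

The receptive field on the input at this output position is [4 9 16 / 5 16 10 / 10 6 12]. Elementwise product with the kernel and sum: 9·-1 + 16·-2 + 5·-2 + 16·1 + 10·3 + 10·1 + 6·1 + 12·3.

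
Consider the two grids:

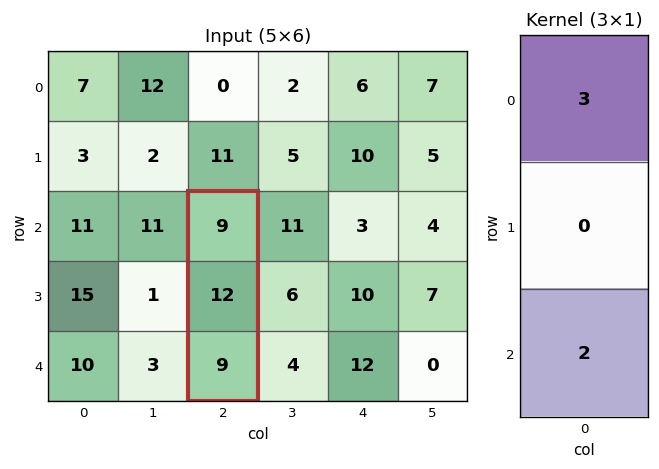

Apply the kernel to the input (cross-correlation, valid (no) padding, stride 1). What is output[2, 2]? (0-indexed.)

45

The receptive field on the input at this output position is [9 / 12 / 9]. Elementwise product with the kernel and sum: 9·3 + 9·2.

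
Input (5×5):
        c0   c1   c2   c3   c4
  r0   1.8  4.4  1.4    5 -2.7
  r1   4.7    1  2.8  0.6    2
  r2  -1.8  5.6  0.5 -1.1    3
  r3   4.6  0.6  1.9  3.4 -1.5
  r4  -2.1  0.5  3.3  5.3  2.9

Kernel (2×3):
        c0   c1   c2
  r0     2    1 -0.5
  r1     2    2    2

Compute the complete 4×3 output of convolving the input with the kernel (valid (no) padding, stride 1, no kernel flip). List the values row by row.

Output[0,0]: The receptive field on the input at this output position is [1.8 4.4 1.4 / 4.7 1 2.8]. Elementwise product with the kernel and sum: 1.8·2 + 4.4·1 + 1.4·-0.5 + 4.7·2 + 1·2 + 2.8·2.

24.3 16.5 19.95
17.6 14.5 10
15.95 24.05 6
12.25 19.6 30.95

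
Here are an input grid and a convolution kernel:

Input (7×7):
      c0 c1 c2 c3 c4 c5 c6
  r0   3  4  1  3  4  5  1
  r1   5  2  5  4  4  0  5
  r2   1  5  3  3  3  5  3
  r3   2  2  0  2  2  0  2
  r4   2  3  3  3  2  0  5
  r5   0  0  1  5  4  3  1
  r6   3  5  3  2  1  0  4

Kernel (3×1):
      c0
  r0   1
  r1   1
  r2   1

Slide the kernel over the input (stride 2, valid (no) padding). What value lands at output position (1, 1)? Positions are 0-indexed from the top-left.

6

The receptive field on the input at this output position is [3 / 0 / 3]. Elementwise product with the kernel and sum: 3·1 + 0·1 + 3·1.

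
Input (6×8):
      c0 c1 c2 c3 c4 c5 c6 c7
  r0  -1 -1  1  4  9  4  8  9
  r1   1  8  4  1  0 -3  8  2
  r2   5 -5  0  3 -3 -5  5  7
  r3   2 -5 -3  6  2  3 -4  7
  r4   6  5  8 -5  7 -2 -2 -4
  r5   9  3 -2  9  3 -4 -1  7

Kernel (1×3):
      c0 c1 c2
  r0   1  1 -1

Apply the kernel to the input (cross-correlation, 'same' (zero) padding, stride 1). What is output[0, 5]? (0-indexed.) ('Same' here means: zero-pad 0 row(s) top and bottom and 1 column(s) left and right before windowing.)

The receptive field on the zero-padded input at this output position is [9 4 8]. Elementwise product with the kernel and sum: 9·1 + 4·1 + 8·-1.

5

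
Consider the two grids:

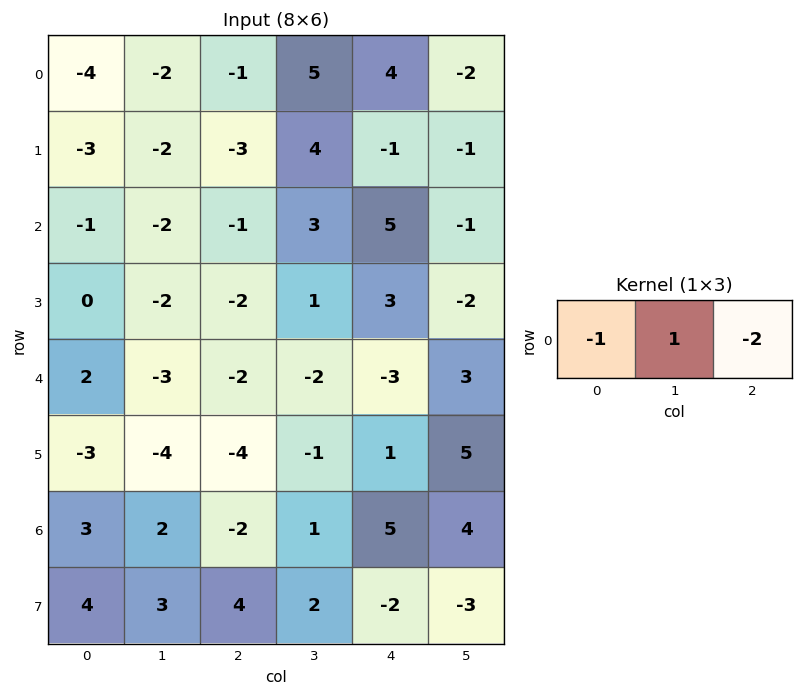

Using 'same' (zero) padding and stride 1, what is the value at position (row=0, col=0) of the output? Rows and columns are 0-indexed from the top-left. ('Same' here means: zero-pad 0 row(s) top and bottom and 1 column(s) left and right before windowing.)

0

The receptive field on the zero-padded input at this output position is [0 -4 -2]. Elementwise product with the kernel and sum: 0·-1 + -4·1 + -2·-2.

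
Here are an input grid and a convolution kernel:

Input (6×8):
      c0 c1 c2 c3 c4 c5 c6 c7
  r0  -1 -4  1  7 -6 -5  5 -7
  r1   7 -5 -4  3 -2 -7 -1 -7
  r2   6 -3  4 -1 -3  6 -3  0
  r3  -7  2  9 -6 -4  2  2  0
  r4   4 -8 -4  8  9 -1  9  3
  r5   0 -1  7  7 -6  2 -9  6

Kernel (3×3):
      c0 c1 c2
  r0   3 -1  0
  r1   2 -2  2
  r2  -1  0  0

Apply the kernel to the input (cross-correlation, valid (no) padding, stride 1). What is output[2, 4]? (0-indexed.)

The receptive field on the input at this output position is [-3 6 -3 / -4 2 2 / 9 -1 9]. Elementwise product with the kernel and sum: -3·3 + 6·-1 + -4·2 + 2·-2 + 2·2 + 9·-1.

-32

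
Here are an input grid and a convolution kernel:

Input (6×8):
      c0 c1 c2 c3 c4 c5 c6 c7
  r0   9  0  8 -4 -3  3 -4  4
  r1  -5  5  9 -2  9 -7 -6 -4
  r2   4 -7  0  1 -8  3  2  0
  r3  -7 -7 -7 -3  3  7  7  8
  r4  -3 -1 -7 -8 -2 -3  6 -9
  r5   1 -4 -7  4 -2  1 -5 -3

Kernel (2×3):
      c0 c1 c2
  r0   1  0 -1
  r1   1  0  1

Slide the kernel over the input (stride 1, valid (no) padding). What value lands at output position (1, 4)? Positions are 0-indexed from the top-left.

The receptive field on the input at this output position is [9 -7 -6 / -8 3 2]. Elementwise product with the kernel and sum: 9·1 + -6·-1 + -8·1 + 2·1.

9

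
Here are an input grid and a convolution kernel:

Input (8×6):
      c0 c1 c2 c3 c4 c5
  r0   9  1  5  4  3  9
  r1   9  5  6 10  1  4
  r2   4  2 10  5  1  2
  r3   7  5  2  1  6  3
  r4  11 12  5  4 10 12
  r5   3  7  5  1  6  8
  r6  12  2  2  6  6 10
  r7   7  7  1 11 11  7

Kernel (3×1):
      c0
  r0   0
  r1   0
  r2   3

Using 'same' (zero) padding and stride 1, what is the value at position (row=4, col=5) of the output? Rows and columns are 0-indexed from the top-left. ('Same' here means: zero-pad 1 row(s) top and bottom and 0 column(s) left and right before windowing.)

The receptive field on the zero-padded input at this output position is [3 / 12 / 8]. Elementwise product with the kernel and sum: 8·3.

24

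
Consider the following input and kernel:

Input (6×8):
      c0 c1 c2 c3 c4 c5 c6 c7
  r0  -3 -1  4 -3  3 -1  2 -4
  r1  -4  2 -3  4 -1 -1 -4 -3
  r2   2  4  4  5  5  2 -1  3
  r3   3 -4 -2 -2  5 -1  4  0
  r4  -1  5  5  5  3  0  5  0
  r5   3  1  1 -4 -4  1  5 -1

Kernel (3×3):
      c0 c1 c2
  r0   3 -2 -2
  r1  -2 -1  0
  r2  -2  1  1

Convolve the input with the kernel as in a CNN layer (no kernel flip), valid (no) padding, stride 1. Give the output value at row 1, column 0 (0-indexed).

-30

The receptive field on the input at this output position is [-4 2 -3 / 2 4 4 / 3 -4 -2]. Elementwise product with the kernel and sum: -4·3 + 2·-2 + -3·-2 + 2·-2 + 4·-1 + 3·-2 + -4·1 + -2·1.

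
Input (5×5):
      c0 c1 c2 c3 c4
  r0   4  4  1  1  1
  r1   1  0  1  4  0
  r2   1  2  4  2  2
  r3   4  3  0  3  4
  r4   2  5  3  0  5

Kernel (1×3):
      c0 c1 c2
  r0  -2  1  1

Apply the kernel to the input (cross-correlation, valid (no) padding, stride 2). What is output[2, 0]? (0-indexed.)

The receptive field on the input at this output position is [2 5 3]. Elementwise product with the kernel and sum: 2·-2 + 5·1 + 3·1.

4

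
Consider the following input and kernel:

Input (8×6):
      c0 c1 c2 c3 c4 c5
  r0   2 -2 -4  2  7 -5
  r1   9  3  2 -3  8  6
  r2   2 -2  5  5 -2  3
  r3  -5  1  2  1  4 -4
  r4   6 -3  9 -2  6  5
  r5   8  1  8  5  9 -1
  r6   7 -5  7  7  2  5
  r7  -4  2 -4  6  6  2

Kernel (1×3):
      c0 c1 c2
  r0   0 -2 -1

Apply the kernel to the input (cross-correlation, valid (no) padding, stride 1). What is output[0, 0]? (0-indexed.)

8

The receptive field on the input at this output position is [2 -2 -4]. Elementwise product with the kernel and sum: -2·-2 + -4·-1.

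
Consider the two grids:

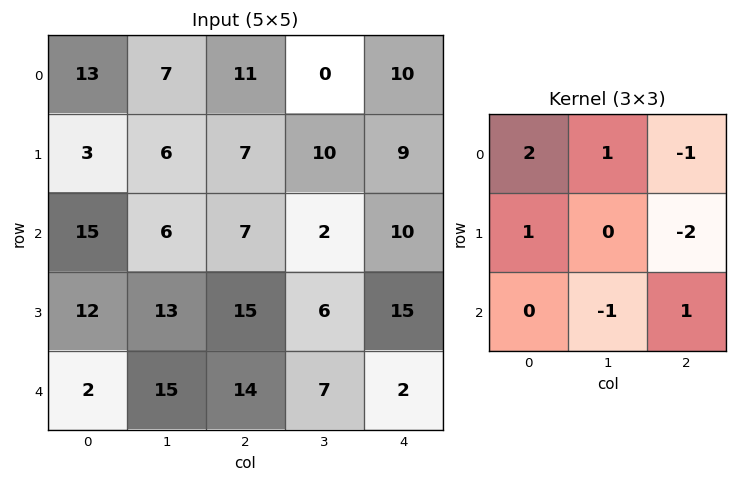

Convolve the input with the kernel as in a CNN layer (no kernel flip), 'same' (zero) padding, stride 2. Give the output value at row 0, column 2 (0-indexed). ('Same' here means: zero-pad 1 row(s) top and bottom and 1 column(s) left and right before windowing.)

-9

The receptive field on the zero-padded input at this output position is [0 0 0 / 0 10 0 / 10 9 0]. Elementwise product with the kernel and sum: 0·2 + 0·1 + 0·-1 + 0·1 + 0·-2 + 9·-1 + 0·1.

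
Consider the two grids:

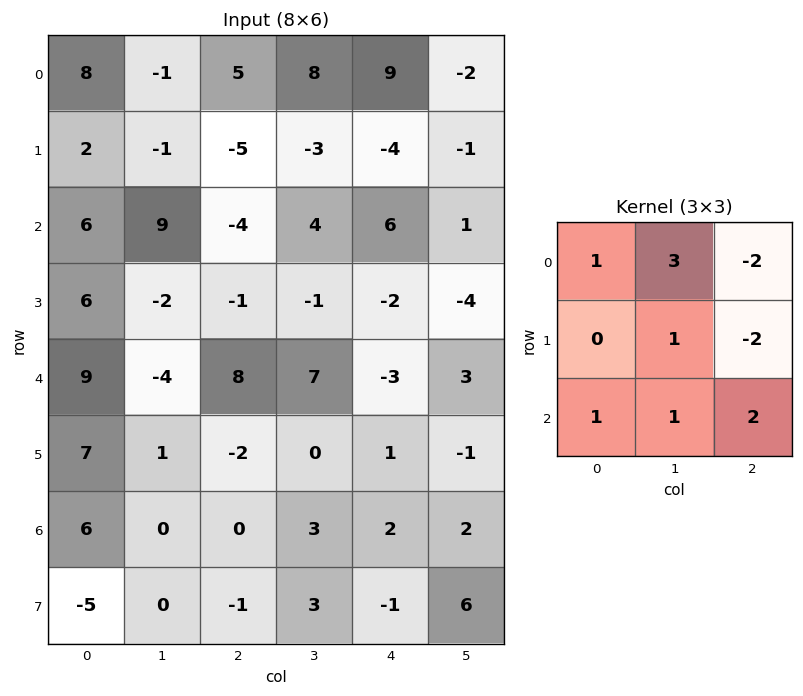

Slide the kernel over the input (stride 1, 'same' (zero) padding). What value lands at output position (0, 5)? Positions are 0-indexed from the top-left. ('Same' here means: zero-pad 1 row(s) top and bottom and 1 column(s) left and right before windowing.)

-7

The receptive field on the zero-padded input at this output position is [0 0 0 / 9 -2 0 / -4 -1 0]. Elementwise product with the kernel and sum: 0·1 + 0·3 + 0·-2 + -2·1 + 0·-2 + -4·1 + -1·1 + 0·2.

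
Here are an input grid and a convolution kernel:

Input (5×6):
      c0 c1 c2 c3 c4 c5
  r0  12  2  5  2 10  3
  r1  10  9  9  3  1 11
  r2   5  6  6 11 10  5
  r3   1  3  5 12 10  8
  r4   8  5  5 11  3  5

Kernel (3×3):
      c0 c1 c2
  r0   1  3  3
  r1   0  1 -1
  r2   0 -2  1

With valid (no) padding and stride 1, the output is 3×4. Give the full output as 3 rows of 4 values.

27 28 31 16
63 42 8 32
34 51 52 57

Output[0,0]: The receptive field on the input at this output position is [12 2 5 / 10 9 9 / 5 6 6]. Elementwise product with the kernel and sum: 12·1 + 2·3 + 5·3 + 9·1 + 9·-1 + 6·-2 + 6·1.
Output[0,1]: The receptive field on the input at this output position is [2 5 2 / 9 9 3 / 6 6 11]. Elementwise product with the kernel and sum: 2·1 + 5·3 + 2·3 + 9·1 + 3·-1 + 6·-2 + 11·1.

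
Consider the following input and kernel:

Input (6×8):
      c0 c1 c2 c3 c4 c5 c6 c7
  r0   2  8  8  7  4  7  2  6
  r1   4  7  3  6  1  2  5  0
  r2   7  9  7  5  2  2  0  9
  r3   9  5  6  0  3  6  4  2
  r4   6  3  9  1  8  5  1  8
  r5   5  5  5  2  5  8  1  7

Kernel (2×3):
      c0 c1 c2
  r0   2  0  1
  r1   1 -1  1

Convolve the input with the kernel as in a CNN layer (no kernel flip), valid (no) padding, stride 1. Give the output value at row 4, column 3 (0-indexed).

12

The receptive field on the input at this output position is [1 8 5 / 2 5 8]. Elementwise product with the kernel and sum: 1·2 + 5·1 + 2·1 + 5·-1 + 8·1.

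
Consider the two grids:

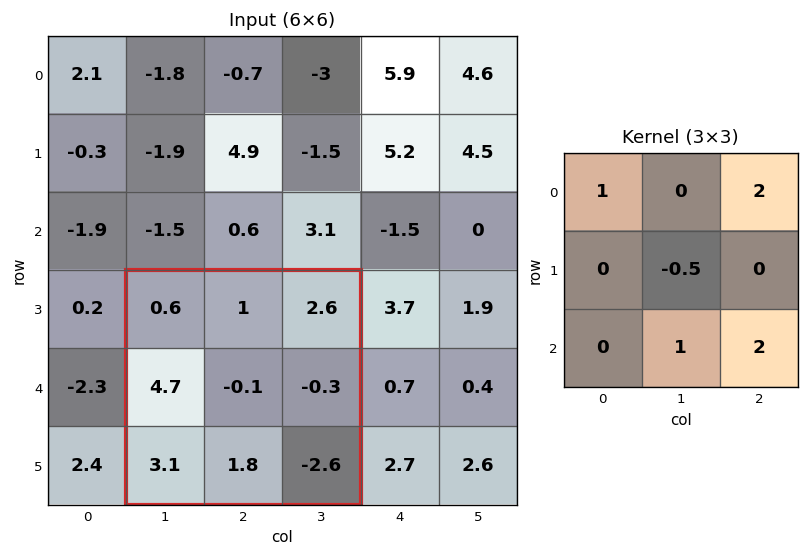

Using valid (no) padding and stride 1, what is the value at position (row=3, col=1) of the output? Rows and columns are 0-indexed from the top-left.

The receptive field on the input at this output position is [0.6 1 2.6 / 4.7 -0.1 -0.3 / 3.1 1.8 -2.6]. Elementwise product with the kernel and sum: 0.6·1 + 2.6·2 + -0.1·-0.5 + 1.8·1 + -2.6·2.

2.45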